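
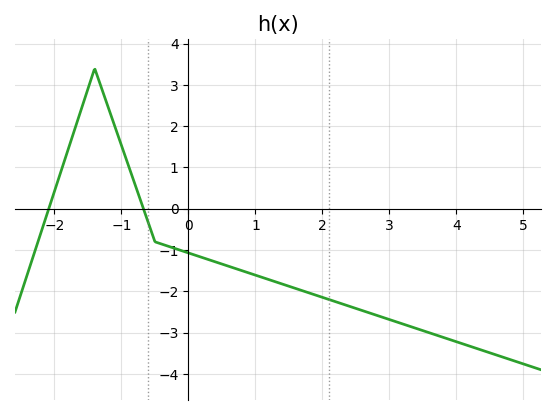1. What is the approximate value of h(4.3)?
-3.4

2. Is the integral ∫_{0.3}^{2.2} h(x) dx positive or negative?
negative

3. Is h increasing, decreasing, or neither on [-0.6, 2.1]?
decreasing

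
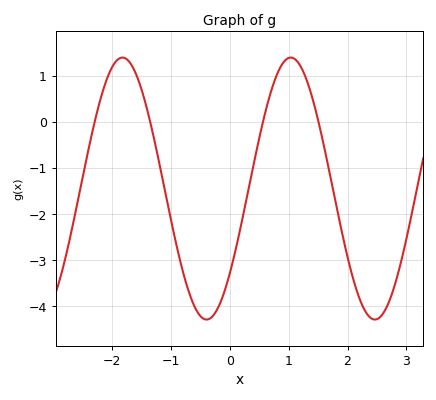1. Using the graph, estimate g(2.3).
-4.1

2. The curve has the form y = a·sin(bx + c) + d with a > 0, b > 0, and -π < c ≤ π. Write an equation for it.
y = 2.84sin(2.2x - 0.71) - 1.45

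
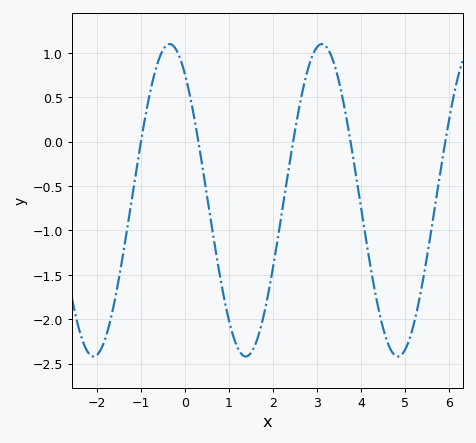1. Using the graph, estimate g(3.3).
1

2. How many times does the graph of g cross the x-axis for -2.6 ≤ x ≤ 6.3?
5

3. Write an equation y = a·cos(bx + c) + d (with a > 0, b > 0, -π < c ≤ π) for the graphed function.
y = 1.76cos(1.8x + 0.63) - 0.66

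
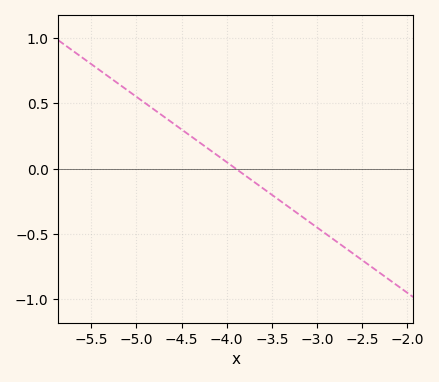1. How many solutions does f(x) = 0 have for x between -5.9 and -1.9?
1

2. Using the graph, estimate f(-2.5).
-0.7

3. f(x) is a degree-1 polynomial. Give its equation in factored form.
y = -0.5(x + 3.9)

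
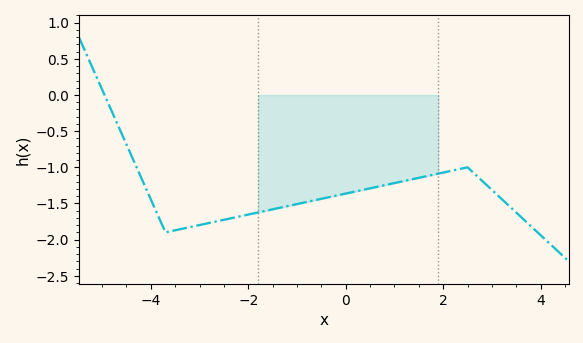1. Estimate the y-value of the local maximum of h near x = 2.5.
-1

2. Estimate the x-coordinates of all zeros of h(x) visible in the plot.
-4.95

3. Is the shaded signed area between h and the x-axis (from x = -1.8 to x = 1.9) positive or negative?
negative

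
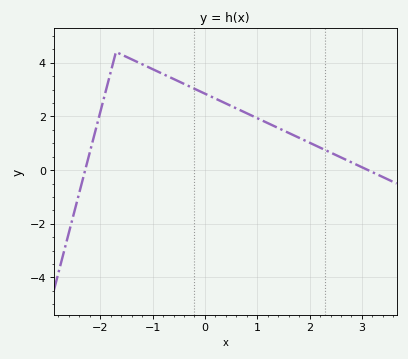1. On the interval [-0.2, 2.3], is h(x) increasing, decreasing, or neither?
decreasing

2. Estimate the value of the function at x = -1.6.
4.4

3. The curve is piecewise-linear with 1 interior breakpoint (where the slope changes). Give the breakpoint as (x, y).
(-1.7, 4.4)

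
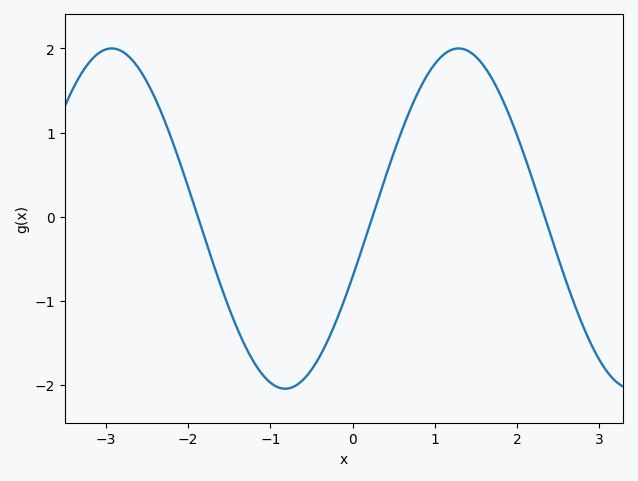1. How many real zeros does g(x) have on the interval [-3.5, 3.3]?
3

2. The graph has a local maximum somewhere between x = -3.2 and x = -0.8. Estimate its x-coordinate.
-2.9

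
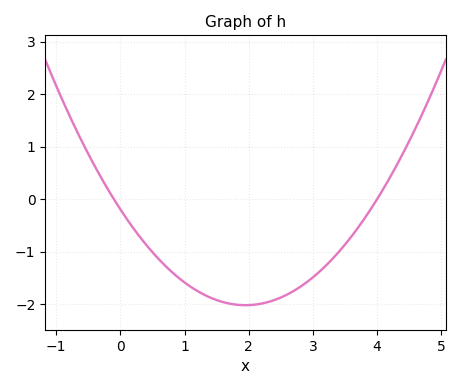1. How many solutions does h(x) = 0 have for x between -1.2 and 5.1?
2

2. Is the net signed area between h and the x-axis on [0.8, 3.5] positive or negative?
negative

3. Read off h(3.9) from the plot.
-0.192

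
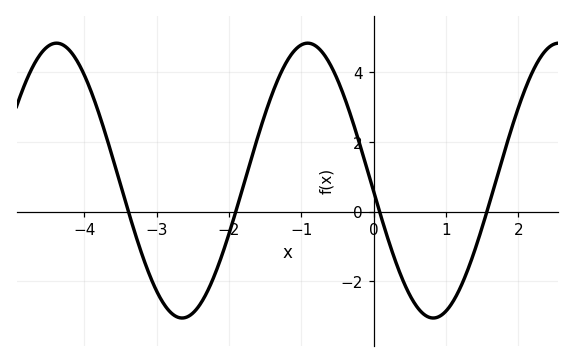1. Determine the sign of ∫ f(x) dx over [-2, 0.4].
positive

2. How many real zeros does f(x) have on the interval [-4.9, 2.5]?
4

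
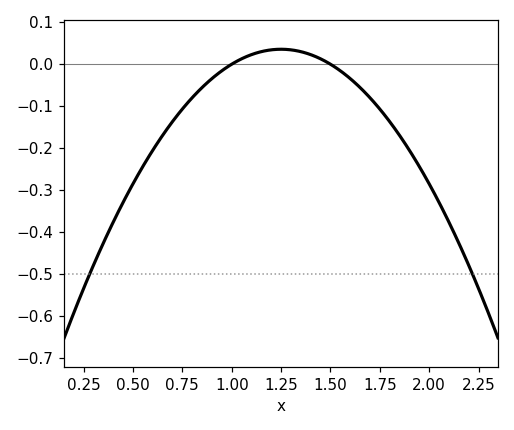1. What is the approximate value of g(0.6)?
-0.21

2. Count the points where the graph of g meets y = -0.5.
2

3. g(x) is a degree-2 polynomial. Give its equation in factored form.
y = -0.57(x - 1)(x - 1.5)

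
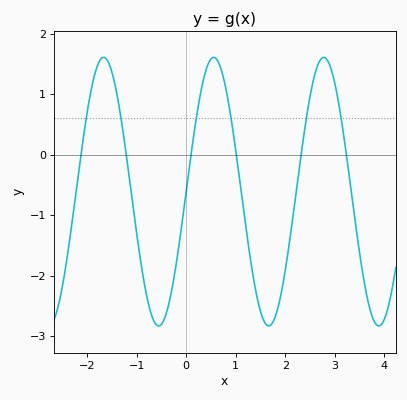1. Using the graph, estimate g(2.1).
-1.4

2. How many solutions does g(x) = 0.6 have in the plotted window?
6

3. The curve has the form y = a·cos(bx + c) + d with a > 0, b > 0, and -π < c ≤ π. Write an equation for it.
y = 2.22cos(2.8x - 1.6) - 0.61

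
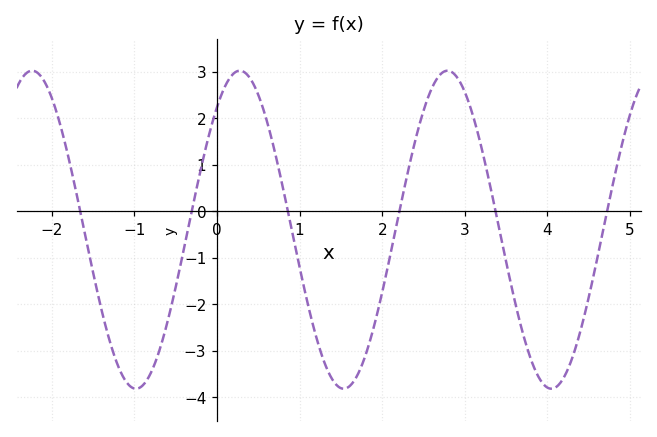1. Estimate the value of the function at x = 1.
-1.2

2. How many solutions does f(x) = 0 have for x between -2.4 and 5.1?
6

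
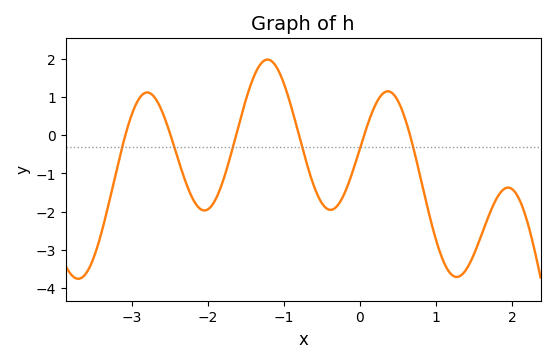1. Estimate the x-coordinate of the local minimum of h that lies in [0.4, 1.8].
1.3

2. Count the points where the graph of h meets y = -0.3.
6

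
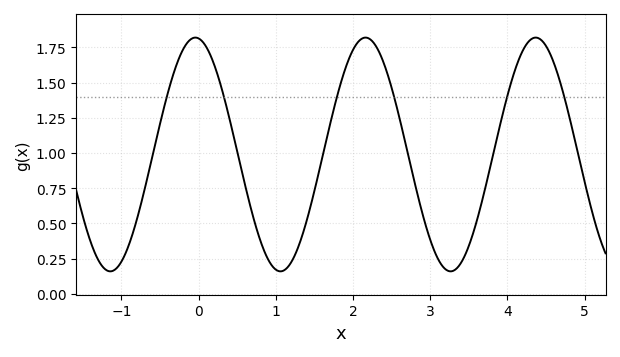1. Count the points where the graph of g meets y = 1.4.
6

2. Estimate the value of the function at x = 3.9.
1.19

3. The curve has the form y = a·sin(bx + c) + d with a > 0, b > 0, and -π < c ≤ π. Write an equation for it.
y = 0.83sin(2.85x + 1.69) + 0.99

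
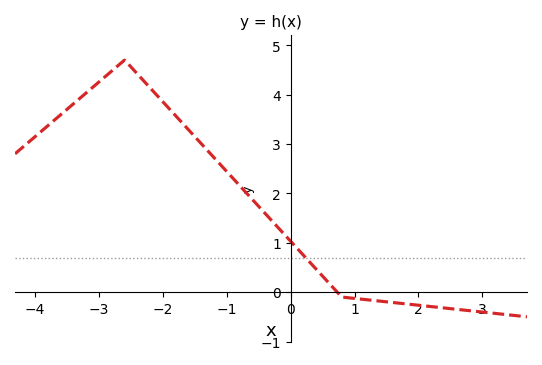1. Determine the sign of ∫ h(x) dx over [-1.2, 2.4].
positive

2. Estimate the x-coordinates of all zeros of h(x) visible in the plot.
0.729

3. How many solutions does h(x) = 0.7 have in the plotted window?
1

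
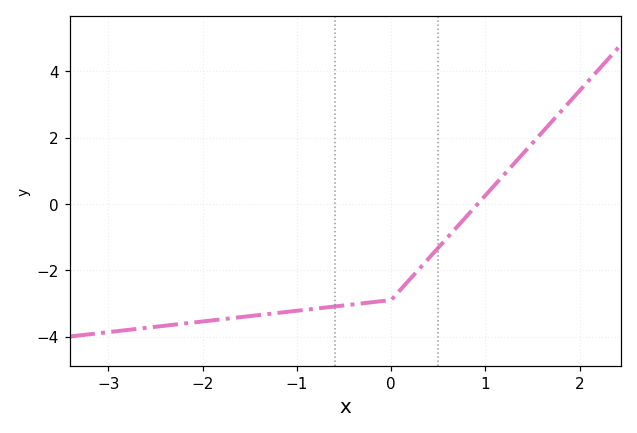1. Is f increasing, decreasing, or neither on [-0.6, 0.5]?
increasing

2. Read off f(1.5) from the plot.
1.8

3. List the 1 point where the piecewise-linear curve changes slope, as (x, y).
(0, -2.9)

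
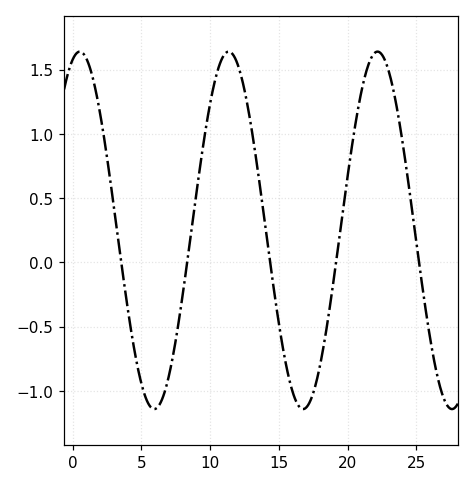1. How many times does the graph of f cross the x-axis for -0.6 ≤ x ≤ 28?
5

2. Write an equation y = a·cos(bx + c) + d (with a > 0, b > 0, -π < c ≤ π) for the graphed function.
y = 1.39cos(0.58x - 0.3) + 0.25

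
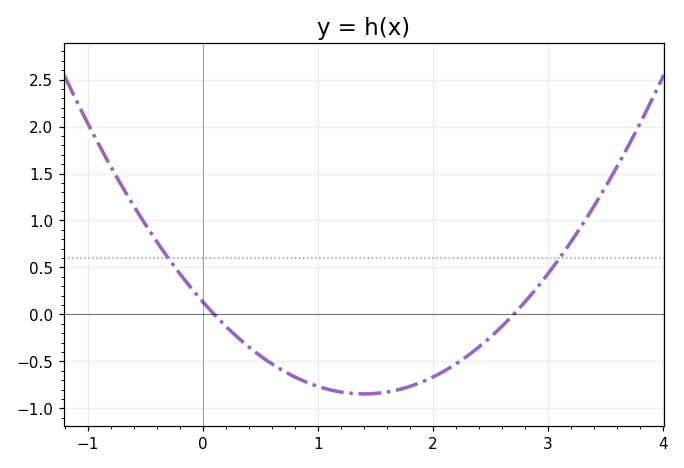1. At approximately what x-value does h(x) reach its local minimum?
1.4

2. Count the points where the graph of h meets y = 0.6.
2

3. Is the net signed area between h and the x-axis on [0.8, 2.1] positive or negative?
negative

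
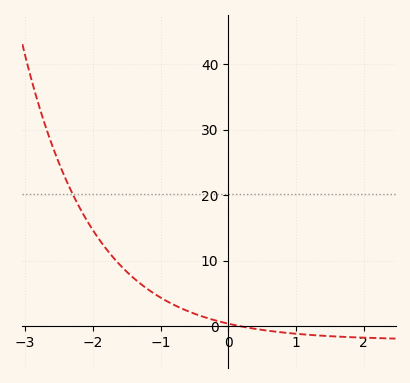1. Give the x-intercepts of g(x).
0.173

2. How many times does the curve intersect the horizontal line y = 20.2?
1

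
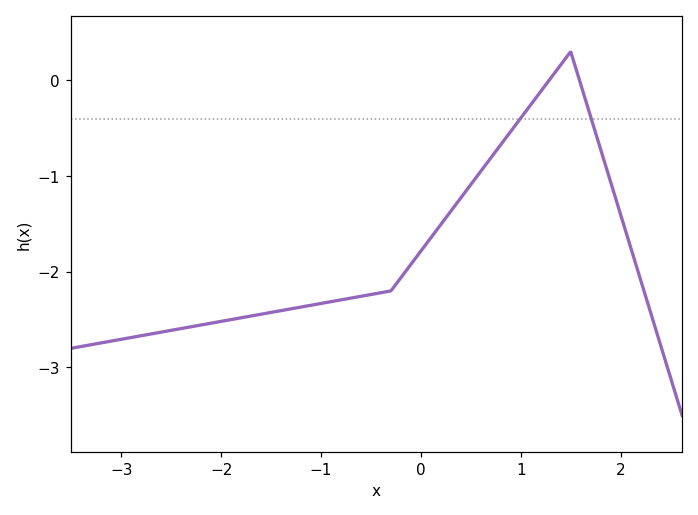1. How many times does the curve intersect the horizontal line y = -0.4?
2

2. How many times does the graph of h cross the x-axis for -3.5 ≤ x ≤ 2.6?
2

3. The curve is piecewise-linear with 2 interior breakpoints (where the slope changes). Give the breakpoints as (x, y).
(-0.3, -2.2); (1.5, 0.3)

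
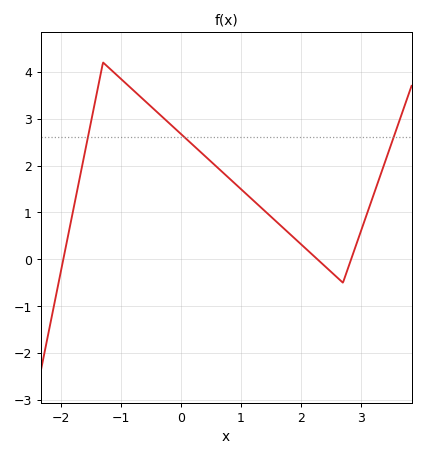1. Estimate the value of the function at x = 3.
0.6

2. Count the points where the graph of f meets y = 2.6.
3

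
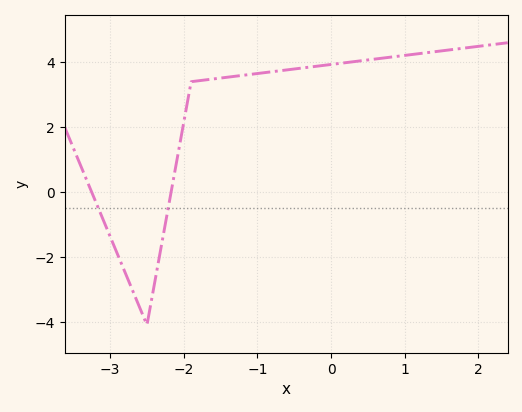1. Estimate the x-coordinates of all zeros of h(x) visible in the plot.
-3.3, -2.2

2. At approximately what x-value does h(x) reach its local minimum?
-2.5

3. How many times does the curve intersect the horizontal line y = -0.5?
2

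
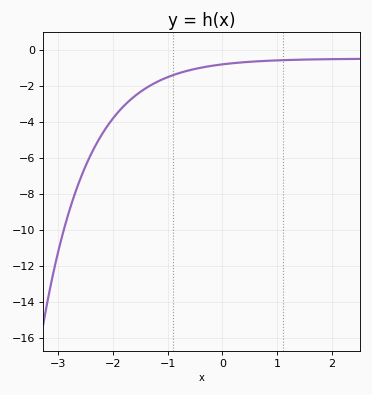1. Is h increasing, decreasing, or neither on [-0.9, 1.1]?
increasing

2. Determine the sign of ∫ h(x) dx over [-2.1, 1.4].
negative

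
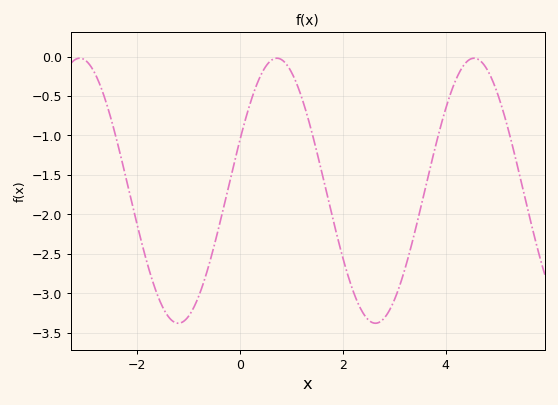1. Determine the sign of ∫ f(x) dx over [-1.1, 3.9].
negative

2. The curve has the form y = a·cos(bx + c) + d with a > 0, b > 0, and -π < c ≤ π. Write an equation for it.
y = 1.68cos(1.6x - 1.2) - 1.7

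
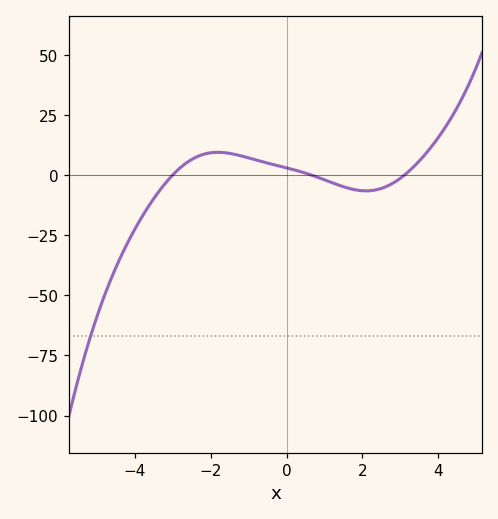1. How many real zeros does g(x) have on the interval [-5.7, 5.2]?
3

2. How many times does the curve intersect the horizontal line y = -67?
1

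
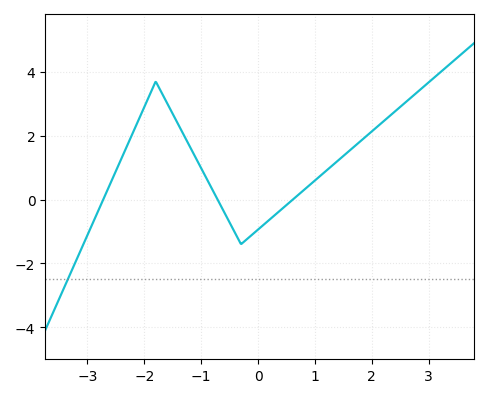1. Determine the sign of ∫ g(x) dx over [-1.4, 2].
positive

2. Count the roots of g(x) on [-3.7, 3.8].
3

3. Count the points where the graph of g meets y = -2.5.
1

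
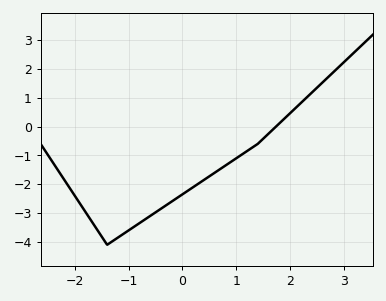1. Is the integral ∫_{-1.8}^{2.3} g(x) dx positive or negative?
negative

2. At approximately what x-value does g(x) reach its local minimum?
-1.4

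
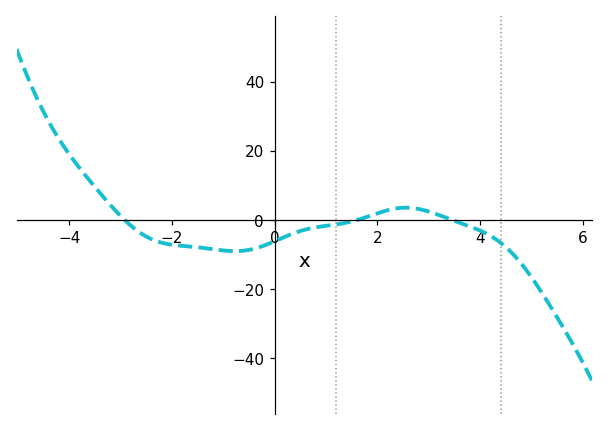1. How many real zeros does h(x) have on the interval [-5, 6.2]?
3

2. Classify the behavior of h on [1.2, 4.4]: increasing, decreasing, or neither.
neither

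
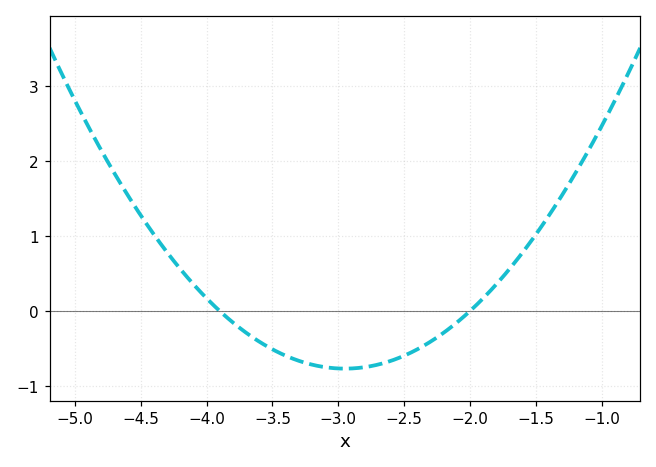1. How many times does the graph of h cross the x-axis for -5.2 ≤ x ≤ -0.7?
2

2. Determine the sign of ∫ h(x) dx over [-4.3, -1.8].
negative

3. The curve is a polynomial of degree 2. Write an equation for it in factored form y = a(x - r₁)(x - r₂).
y = 0.85(x + 3.9)(x + 2)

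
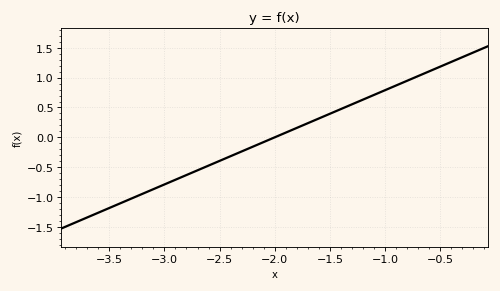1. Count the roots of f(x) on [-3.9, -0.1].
1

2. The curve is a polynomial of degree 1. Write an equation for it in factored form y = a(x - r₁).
y = 0.79(x + 2)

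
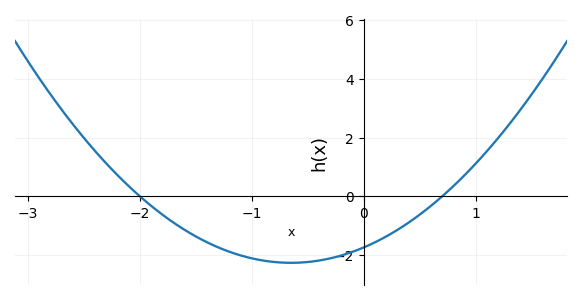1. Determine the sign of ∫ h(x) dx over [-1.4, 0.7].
negative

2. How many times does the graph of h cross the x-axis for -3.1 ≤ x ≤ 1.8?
2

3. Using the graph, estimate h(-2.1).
0.4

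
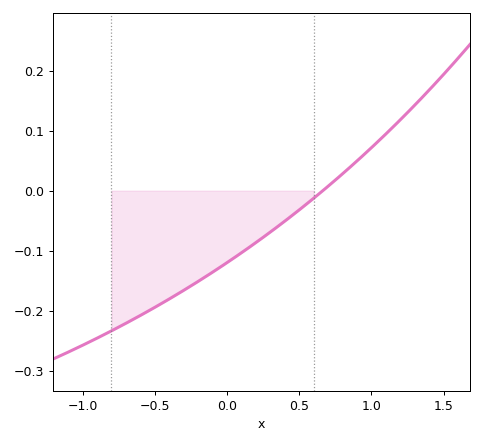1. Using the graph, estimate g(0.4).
-0.05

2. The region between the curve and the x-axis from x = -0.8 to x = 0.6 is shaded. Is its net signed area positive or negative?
negative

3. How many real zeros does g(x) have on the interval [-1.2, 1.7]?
1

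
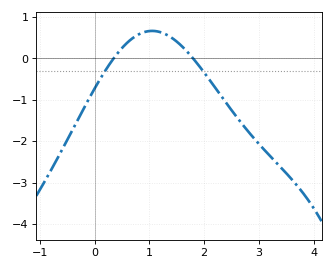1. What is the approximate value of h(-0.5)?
-2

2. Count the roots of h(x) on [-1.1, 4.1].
2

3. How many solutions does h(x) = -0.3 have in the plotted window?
2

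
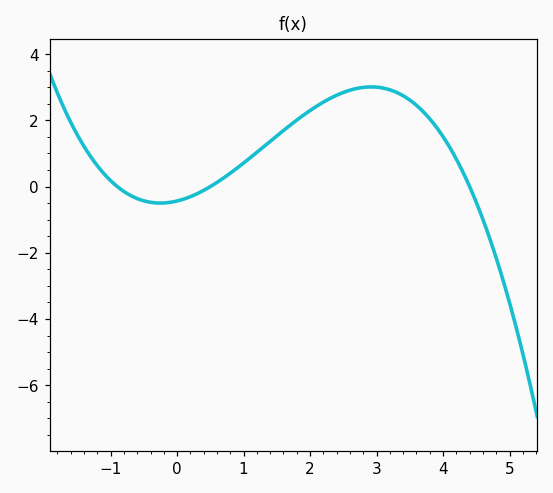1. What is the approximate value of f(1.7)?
1.85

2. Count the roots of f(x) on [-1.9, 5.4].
3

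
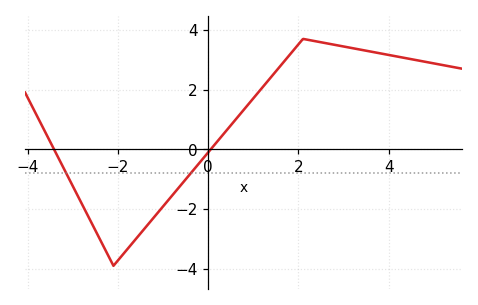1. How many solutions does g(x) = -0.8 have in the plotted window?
2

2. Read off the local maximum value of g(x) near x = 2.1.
3.6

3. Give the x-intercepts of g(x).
-3.4, 0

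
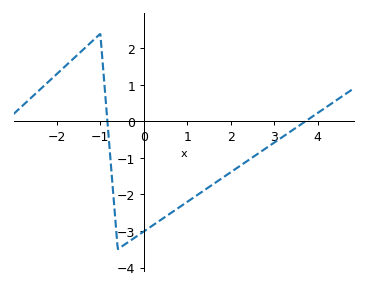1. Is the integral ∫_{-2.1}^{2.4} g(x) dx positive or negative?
negative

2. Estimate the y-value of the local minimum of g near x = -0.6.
-3.5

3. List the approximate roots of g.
-0.8, 3.8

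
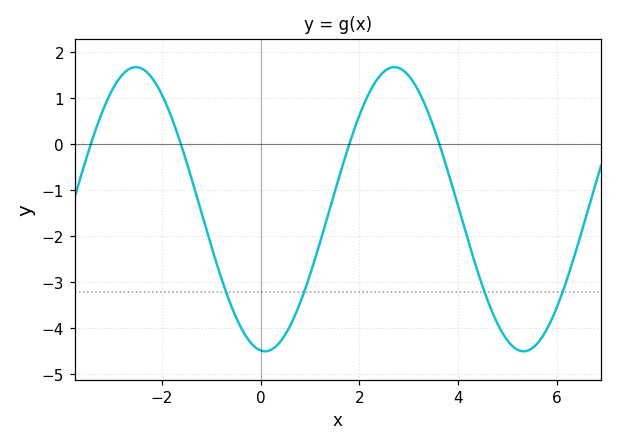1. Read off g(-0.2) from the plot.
-4.31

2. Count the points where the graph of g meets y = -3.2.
4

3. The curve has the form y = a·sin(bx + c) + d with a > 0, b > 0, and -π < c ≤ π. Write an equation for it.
y = 3.09sin(1.2x - 1.68) - 1.41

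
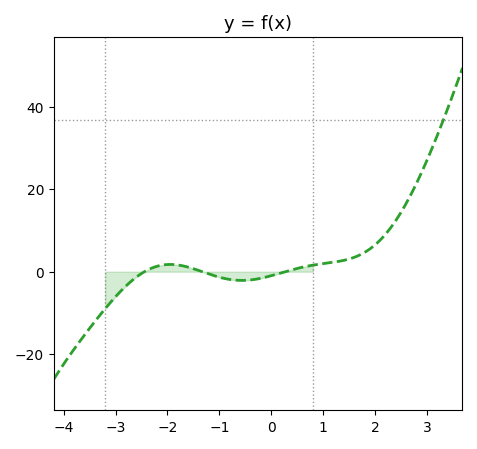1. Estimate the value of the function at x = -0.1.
-1.3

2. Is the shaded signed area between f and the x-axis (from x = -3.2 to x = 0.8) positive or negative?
negative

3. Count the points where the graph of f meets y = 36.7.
1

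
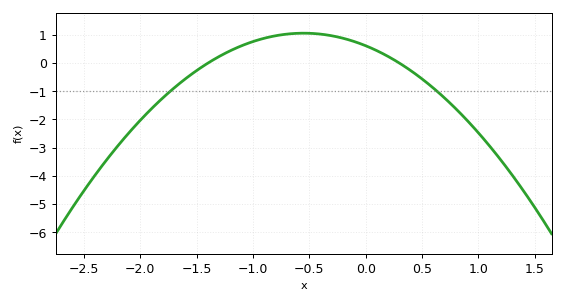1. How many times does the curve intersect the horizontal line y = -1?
2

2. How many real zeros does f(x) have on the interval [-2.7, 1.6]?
2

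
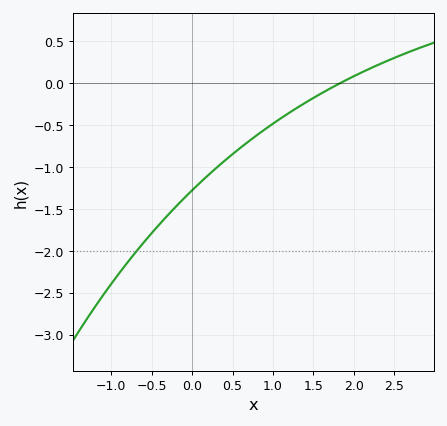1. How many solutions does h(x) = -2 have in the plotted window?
1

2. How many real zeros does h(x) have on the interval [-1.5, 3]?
1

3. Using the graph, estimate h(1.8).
-0.017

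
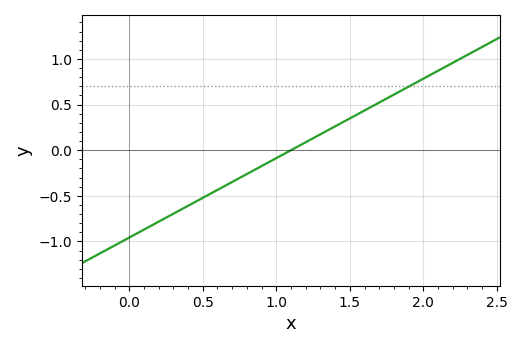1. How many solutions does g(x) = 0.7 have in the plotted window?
1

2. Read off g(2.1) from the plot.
0.85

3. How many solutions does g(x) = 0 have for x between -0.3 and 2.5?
1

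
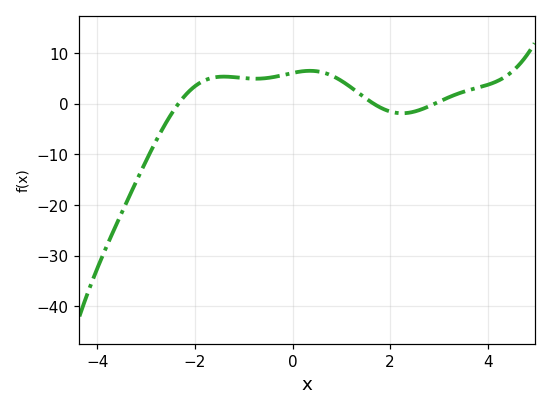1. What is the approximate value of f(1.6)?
0.419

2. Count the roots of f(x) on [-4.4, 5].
3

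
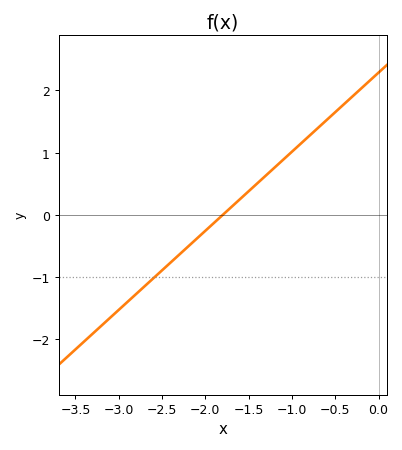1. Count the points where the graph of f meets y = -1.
1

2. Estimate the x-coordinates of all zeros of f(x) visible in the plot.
-1.8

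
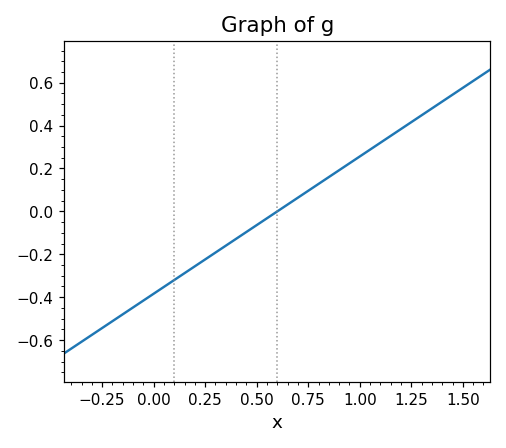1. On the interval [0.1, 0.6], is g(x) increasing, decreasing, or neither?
increasing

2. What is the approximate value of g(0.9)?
0.2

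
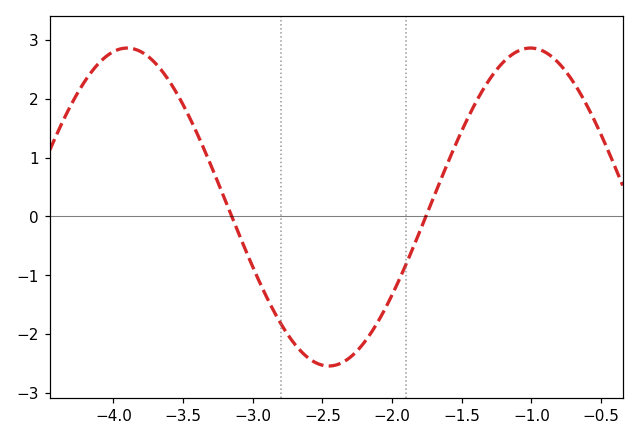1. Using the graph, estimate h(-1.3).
2.33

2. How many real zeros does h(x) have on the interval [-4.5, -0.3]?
2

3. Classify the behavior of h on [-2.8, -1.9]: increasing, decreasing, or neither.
neither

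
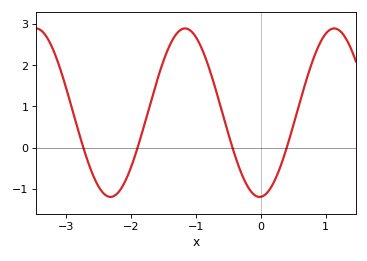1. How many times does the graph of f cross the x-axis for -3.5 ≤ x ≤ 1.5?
4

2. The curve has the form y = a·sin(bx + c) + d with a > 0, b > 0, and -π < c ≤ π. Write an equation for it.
y = 2.04sin(2.7x - 1.5) + 0.85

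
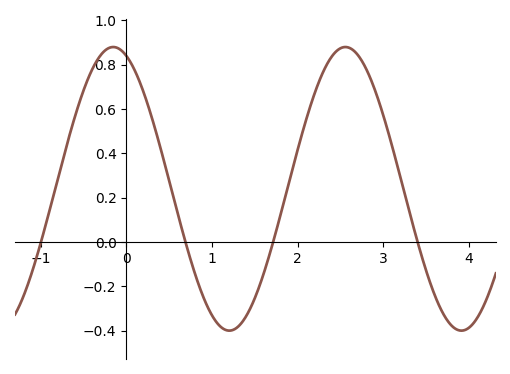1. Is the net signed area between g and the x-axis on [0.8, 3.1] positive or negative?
positive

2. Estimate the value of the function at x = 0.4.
0.424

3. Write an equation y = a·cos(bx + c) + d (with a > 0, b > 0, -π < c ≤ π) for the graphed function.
y = 0.64cos(2.32x + 0.352) + 0.24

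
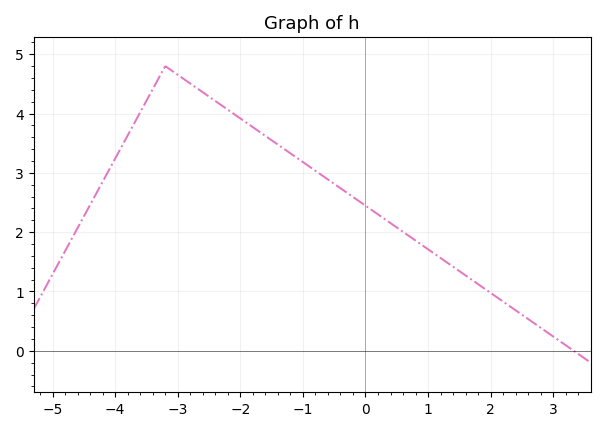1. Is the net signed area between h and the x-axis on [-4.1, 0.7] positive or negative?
positive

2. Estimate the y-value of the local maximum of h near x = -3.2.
4.8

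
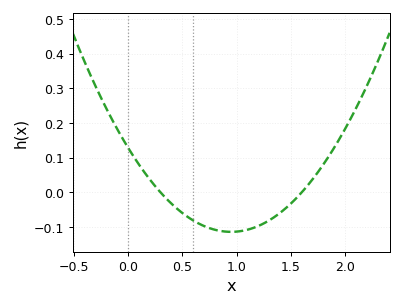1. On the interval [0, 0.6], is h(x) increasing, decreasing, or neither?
decreasing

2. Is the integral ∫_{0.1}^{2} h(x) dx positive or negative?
negative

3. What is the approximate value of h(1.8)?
0.081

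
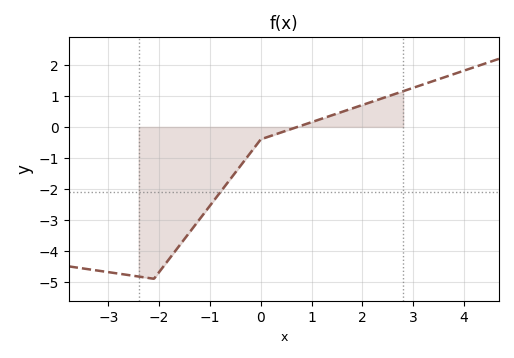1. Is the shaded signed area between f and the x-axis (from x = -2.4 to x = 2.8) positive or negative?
negative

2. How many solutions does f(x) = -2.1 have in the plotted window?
1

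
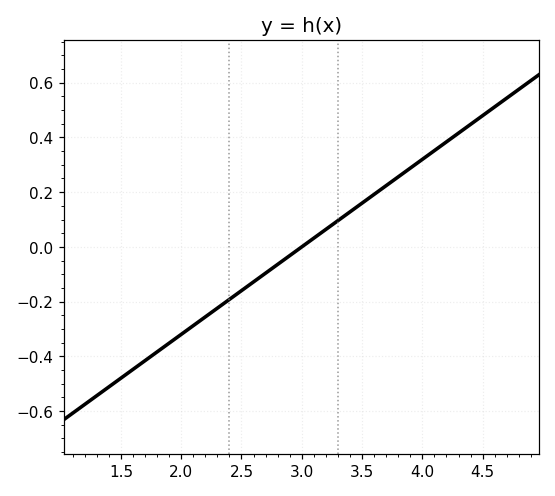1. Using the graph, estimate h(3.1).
0.04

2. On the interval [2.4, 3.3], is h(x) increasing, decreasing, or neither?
increasing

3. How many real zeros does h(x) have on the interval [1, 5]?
1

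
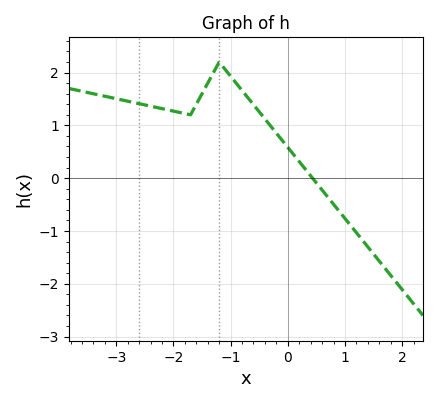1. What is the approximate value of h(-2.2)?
1.3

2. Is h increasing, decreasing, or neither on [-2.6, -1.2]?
neither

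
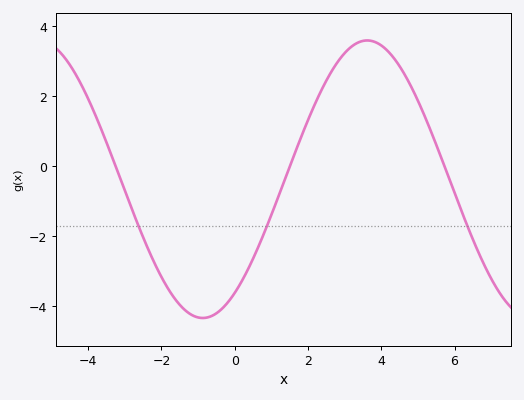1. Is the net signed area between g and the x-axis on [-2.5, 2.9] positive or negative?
negative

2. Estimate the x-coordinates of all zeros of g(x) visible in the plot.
-3.2, 1.6, 5.8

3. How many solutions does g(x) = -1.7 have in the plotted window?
3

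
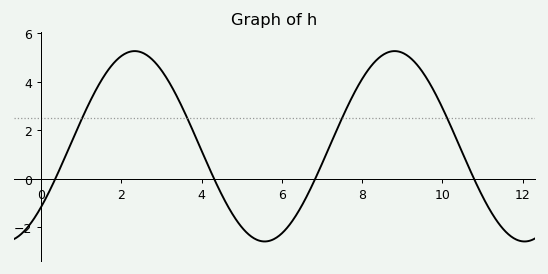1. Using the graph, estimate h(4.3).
0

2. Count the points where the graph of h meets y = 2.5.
4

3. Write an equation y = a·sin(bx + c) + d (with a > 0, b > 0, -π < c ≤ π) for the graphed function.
y = 3.92sin(0.97x - 0.69) + 1.34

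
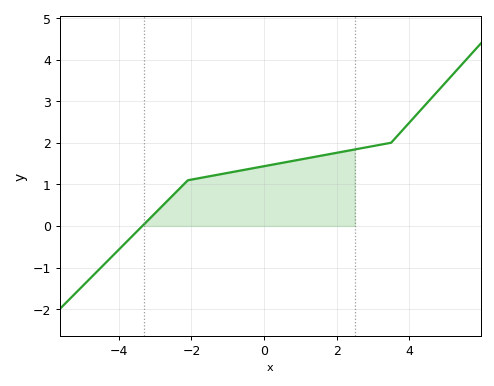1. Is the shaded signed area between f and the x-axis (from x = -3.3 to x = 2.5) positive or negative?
positive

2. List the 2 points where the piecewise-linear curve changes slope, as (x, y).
(-2.1, 1.1); (3.5, 2)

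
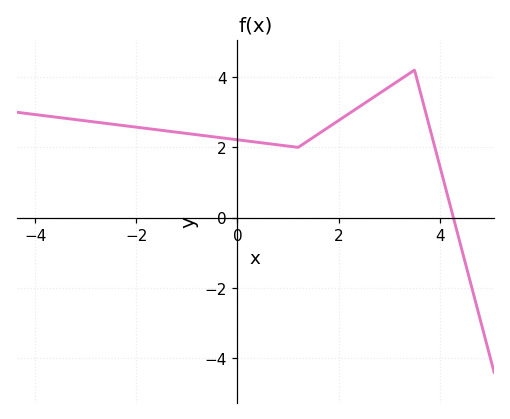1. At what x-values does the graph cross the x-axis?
4.27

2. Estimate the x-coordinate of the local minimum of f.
1.2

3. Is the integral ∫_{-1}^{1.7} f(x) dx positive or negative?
positive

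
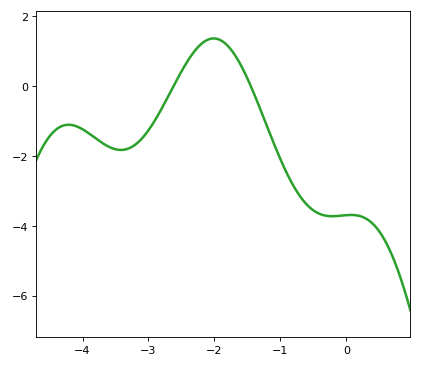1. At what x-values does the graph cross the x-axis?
-2.6, -1.4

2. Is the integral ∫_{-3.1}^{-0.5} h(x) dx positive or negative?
negative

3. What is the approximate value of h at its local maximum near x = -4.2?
-1.2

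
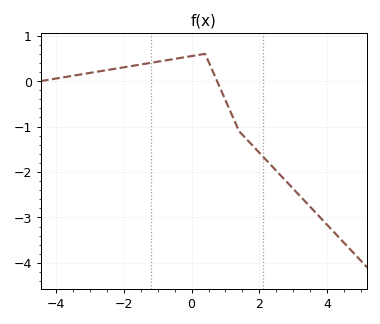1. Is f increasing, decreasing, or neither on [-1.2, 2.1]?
neither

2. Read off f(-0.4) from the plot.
0.5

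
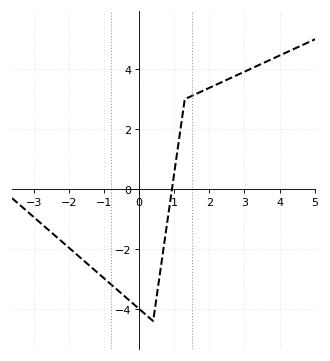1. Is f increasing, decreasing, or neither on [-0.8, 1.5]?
neither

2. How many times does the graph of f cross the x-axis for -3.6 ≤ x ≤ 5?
1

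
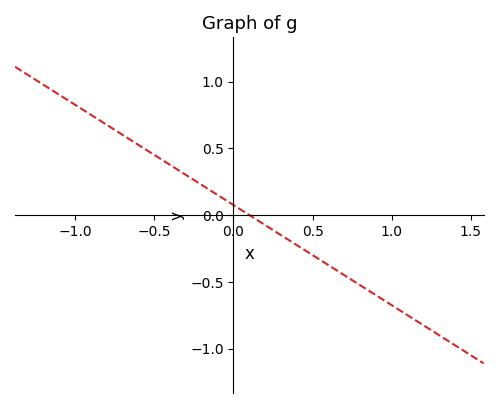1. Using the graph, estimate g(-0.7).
0.6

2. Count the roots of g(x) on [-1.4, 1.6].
1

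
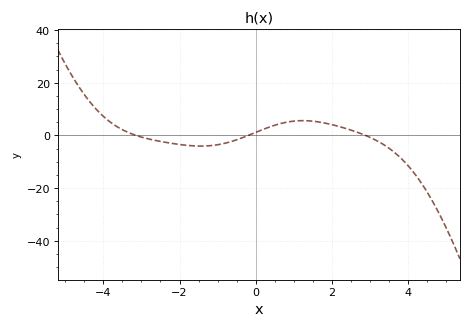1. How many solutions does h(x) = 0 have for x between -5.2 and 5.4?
3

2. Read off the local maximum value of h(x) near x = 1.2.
6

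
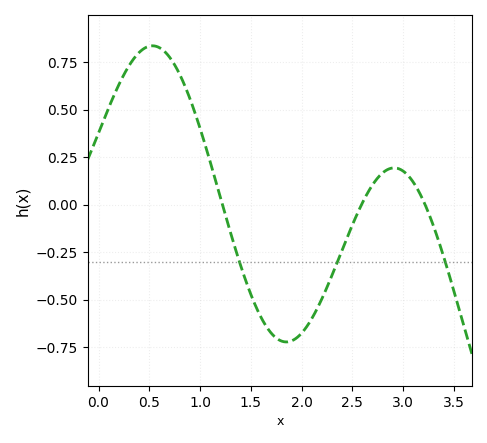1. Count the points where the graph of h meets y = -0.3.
3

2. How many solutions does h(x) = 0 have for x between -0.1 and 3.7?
3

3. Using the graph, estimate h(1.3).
-0.148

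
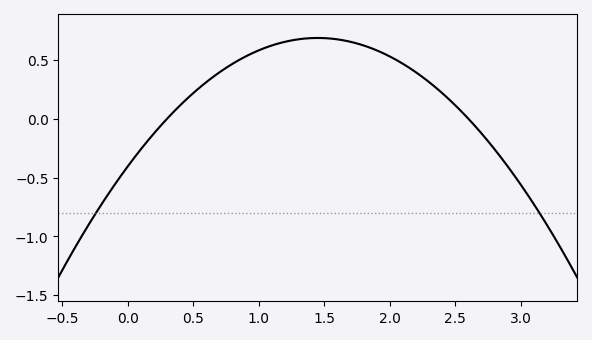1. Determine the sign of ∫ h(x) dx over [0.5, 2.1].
positive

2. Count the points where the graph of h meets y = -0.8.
2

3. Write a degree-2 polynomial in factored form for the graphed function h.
y = -0.52(x - 0.3)(x - 2.6)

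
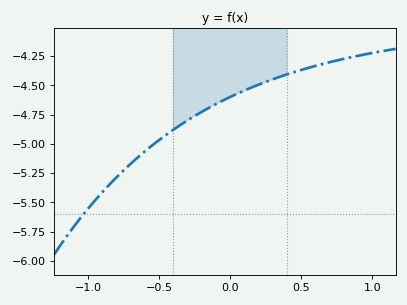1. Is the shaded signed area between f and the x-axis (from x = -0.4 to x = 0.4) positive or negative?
negative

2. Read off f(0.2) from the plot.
-4.5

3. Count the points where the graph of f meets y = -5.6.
1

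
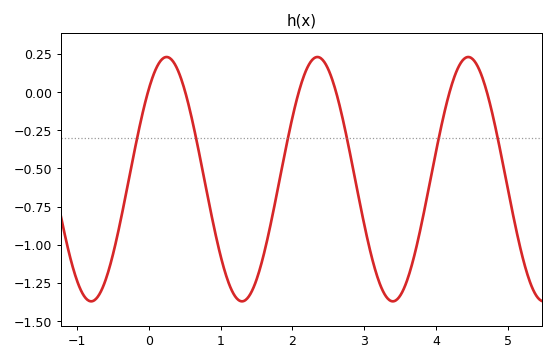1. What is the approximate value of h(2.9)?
-0.632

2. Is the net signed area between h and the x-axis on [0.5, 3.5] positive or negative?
negative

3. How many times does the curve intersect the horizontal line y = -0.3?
6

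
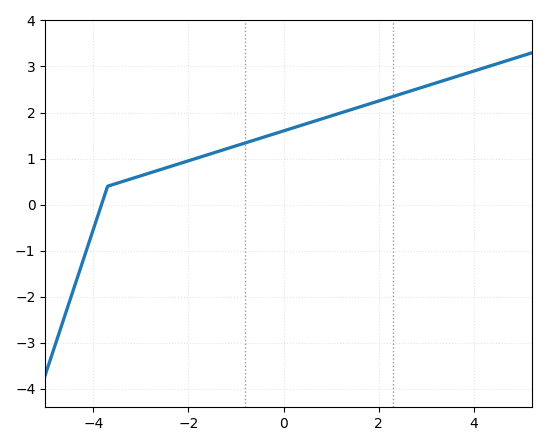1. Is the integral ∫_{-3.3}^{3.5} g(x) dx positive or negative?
positive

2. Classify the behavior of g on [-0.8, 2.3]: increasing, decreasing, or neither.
increasing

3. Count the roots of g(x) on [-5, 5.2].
1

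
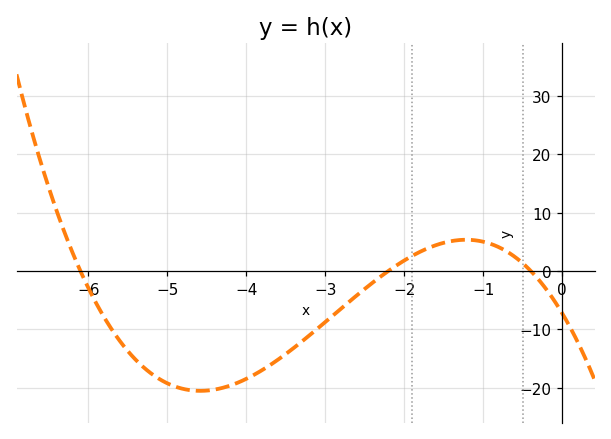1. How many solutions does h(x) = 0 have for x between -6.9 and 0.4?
3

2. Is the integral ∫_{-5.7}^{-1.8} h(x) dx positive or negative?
negative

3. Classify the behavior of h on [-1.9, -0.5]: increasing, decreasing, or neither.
neither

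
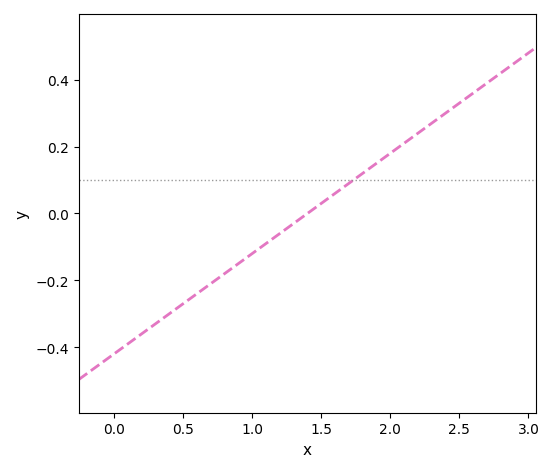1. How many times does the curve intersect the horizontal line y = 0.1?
1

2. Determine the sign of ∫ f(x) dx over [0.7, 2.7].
positive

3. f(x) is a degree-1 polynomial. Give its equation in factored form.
y = 0.3(x - 1.4)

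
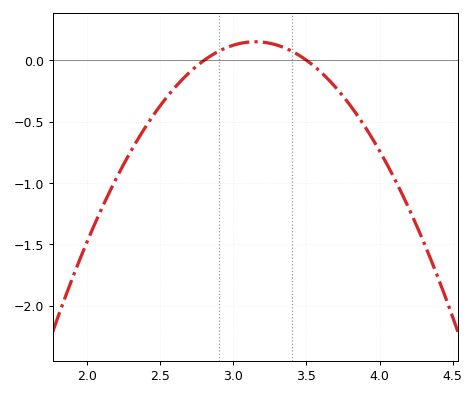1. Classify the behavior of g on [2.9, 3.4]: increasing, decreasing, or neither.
neither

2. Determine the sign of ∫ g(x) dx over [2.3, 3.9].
negative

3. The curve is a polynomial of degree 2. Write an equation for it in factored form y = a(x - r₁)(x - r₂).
y = -1.23(x - 2.8)(x - 3.5)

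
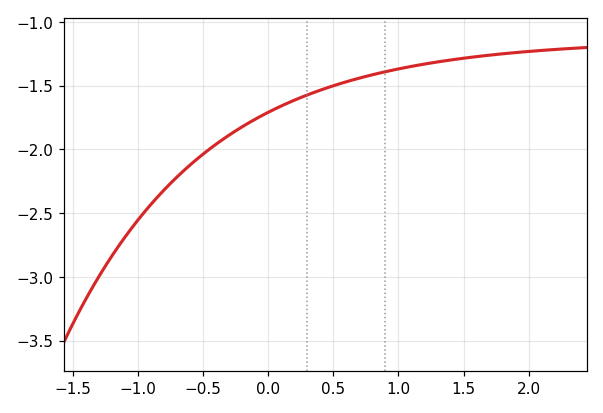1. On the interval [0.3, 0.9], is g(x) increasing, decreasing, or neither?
increasing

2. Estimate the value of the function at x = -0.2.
-1.8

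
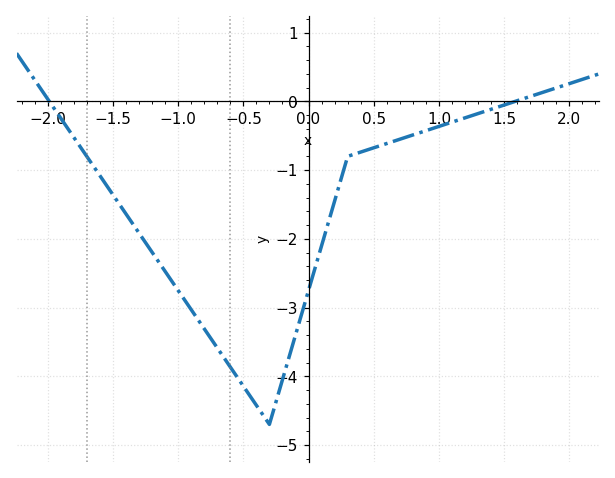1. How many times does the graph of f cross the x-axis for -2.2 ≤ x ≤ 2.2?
2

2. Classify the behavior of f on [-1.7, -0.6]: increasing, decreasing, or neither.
decreasing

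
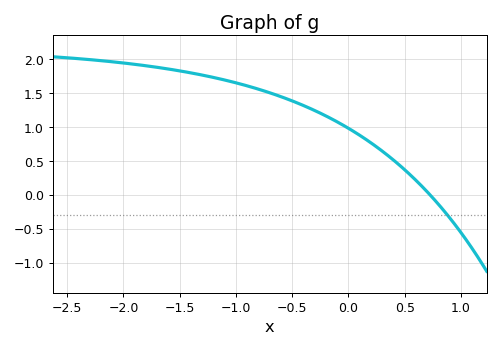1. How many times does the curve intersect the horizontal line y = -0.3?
1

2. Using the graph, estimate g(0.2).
0.75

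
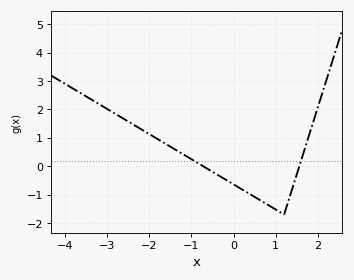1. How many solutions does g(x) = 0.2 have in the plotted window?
2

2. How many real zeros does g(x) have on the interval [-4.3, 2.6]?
2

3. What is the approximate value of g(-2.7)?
1.75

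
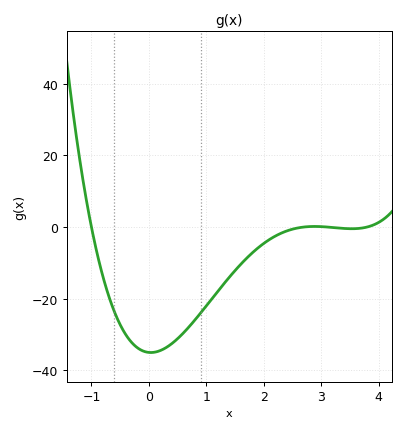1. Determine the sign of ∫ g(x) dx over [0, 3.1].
negative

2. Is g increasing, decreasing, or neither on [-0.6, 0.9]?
neither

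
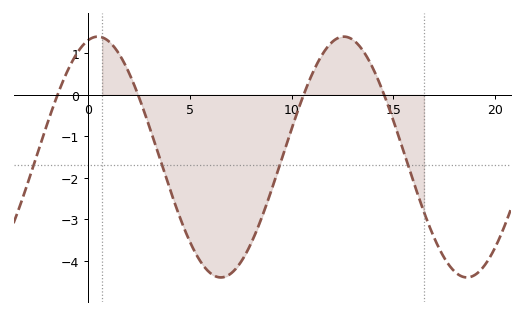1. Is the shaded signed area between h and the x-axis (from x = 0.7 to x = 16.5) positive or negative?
negative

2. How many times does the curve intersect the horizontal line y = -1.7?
4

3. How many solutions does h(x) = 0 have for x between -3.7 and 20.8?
4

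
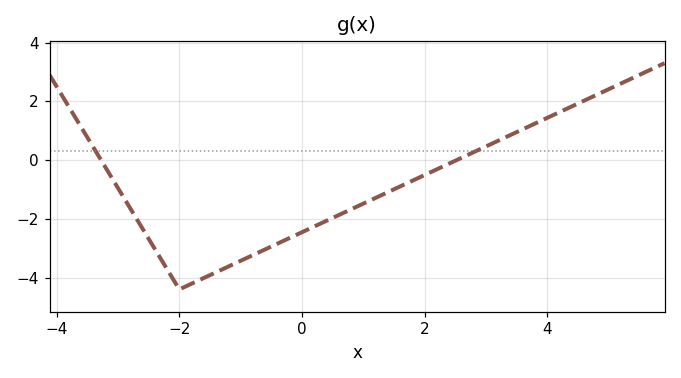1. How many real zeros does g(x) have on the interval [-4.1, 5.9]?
2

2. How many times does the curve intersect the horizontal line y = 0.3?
2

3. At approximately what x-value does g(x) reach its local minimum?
-2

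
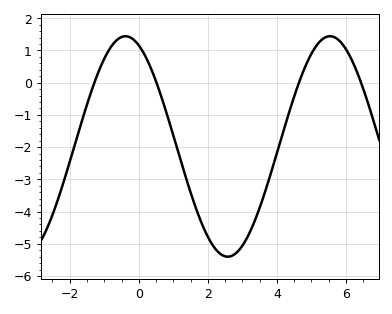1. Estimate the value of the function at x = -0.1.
1.3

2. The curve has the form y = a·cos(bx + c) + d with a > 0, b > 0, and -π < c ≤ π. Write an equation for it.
y = 3.42cos(1.1x + 0.41) - 1.98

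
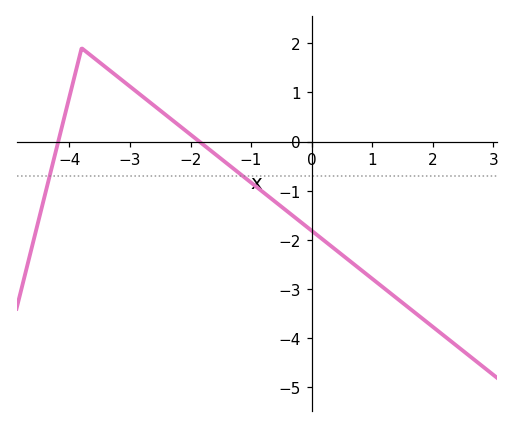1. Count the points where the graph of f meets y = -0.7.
2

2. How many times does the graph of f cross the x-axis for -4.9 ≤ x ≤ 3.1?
2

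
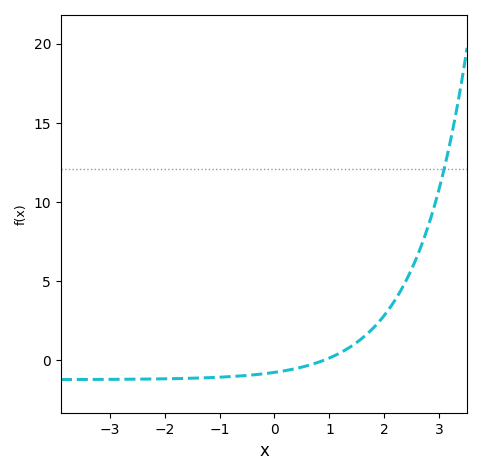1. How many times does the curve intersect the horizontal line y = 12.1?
1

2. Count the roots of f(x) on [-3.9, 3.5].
1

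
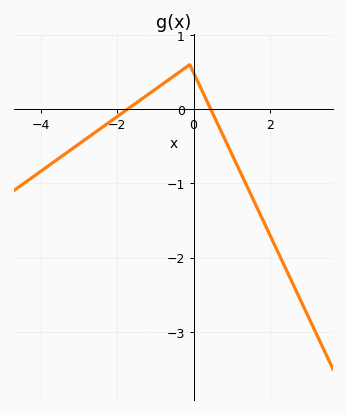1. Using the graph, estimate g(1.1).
-0.713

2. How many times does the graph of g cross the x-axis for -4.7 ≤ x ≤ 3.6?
2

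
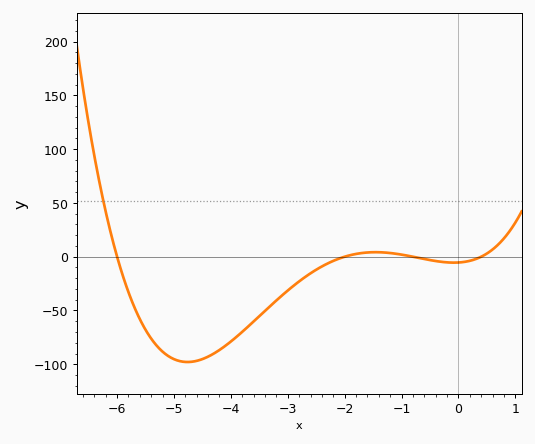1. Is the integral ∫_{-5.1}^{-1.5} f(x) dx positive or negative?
negative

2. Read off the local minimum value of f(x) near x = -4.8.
-97.9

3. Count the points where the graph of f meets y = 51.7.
1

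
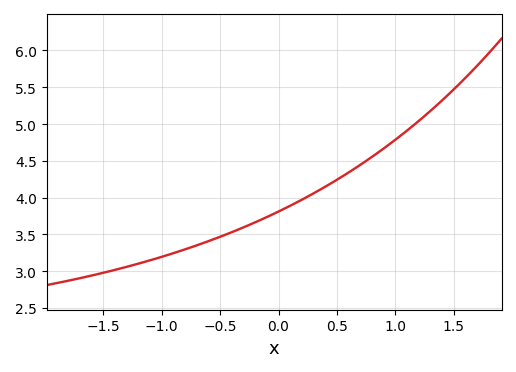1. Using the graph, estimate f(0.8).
4.55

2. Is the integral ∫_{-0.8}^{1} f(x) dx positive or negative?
positive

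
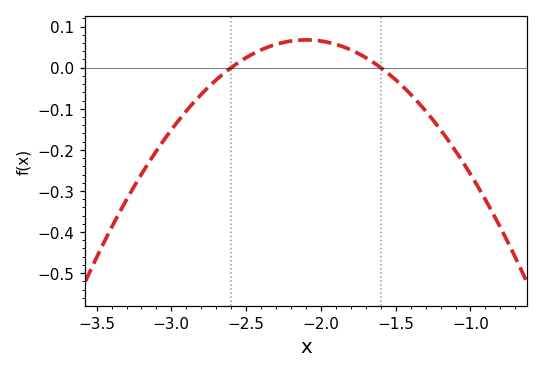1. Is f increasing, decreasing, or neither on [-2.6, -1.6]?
neither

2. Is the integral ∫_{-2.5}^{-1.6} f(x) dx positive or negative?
positive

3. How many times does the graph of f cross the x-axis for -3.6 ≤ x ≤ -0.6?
2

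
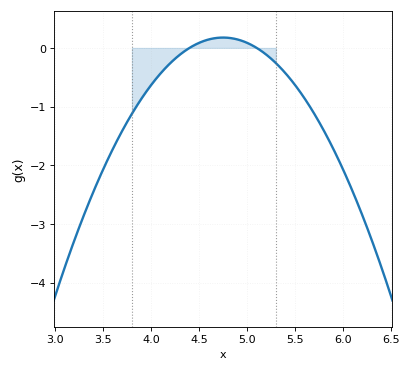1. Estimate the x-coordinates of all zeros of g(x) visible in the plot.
4.4, 5.1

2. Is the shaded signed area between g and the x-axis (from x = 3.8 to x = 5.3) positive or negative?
negative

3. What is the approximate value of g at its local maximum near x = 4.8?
0.2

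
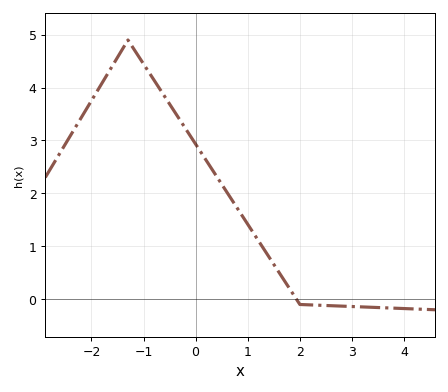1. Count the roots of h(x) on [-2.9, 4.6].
1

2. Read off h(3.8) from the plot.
-0.2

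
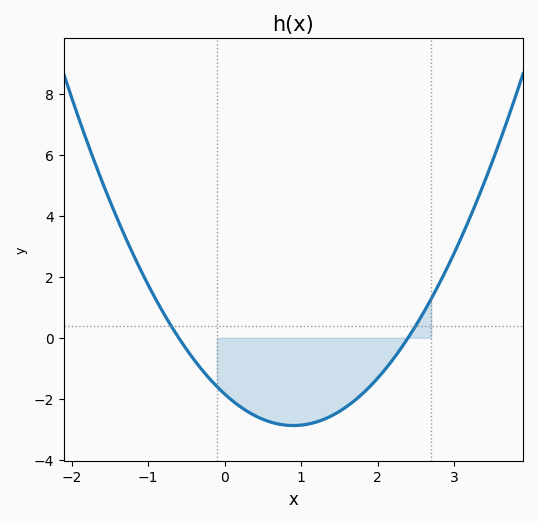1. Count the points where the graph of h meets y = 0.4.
2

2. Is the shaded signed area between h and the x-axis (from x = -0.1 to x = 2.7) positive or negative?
negative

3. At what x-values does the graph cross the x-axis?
-0.6, 2.4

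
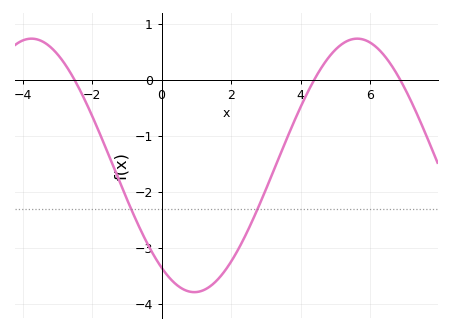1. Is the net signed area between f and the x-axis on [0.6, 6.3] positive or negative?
negative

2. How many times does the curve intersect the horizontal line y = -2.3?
2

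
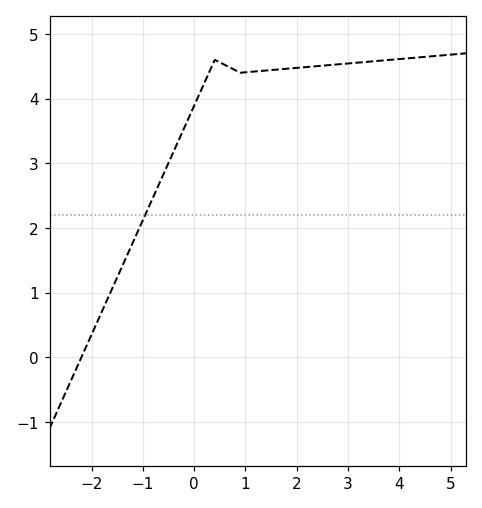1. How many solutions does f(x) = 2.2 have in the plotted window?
1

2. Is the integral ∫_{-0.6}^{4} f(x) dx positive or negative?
positive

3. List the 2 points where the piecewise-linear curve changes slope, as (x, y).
(0.4, 4.6); (0.9, 4.4)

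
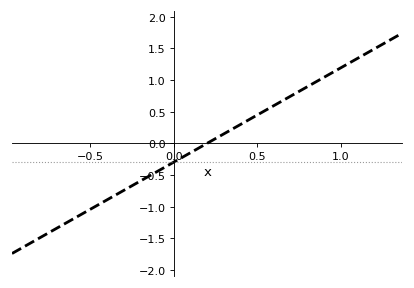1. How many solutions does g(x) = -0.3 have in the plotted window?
1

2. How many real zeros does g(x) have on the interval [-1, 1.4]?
1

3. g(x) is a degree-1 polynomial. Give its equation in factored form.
y = 1.49(x - 0.2)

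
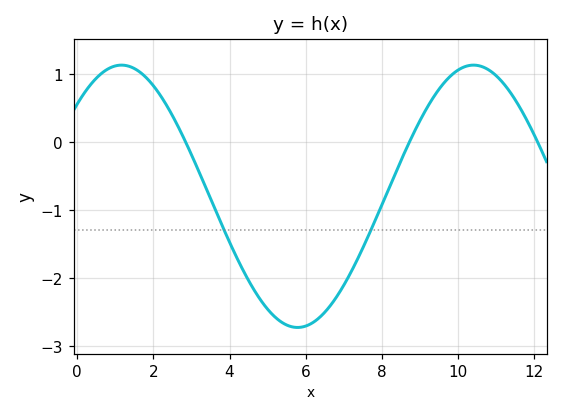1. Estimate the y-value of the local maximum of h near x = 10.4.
1.13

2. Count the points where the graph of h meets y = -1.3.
2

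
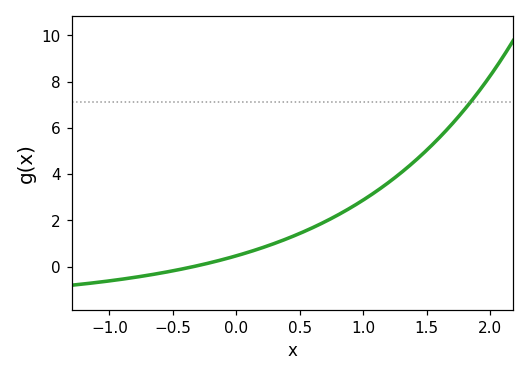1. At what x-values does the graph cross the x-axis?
-0.35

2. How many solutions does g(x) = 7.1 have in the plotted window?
1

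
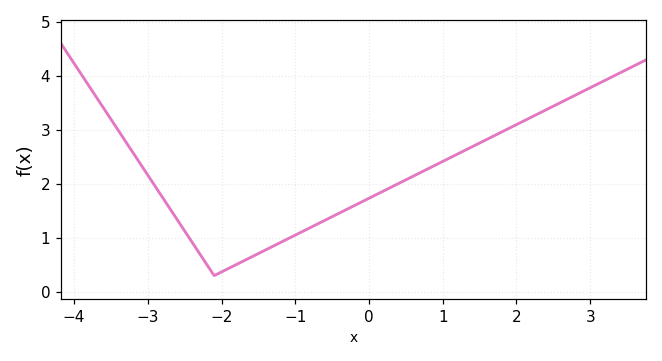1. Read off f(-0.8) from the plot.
1.19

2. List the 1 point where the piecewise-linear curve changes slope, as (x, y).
(-2.1, 0.3)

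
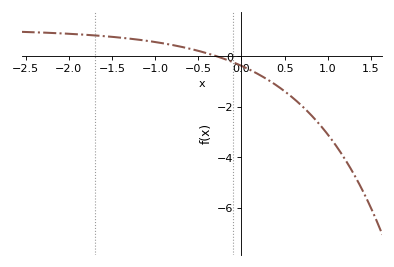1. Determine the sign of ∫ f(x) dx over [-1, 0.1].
positive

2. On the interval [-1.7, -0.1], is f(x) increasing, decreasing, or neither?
decreasing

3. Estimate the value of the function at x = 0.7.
-2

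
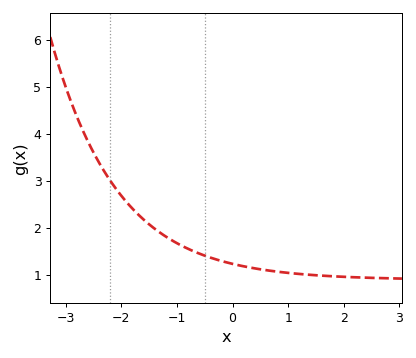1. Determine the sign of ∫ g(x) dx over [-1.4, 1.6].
positive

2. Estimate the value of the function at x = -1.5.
2.07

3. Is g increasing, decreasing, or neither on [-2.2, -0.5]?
decreasing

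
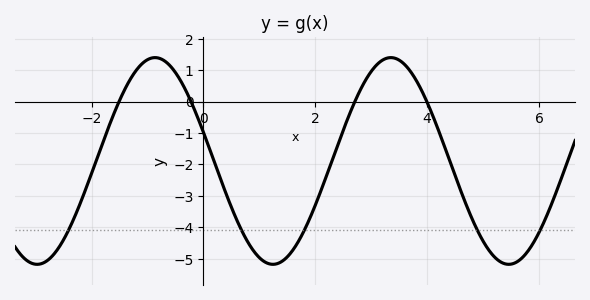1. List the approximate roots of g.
-1.6, -0.2, 2.8, 4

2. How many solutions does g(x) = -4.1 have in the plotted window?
5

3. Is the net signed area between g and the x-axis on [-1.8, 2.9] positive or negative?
negative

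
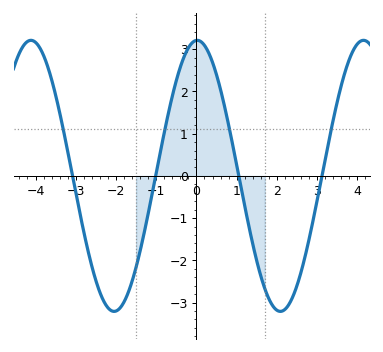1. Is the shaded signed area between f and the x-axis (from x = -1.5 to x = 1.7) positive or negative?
positive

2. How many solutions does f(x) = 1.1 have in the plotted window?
4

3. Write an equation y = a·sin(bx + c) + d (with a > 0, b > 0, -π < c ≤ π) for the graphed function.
y = 3.21sin(1.52x + 1.54) + 0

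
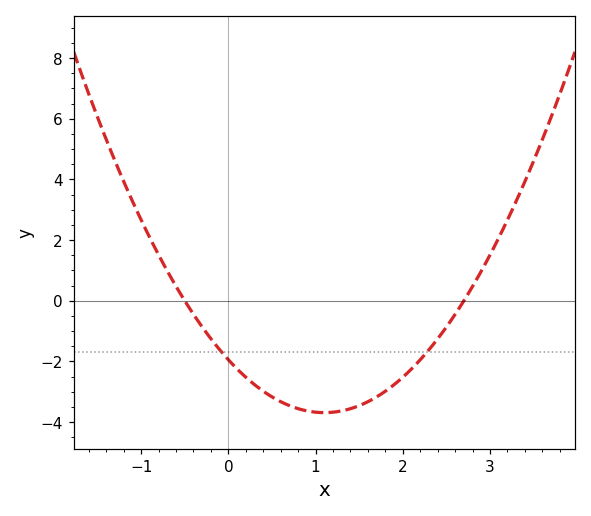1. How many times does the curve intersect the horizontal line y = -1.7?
2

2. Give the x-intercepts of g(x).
-0.5, 2.7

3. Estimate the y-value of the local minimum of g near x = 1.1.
-3.69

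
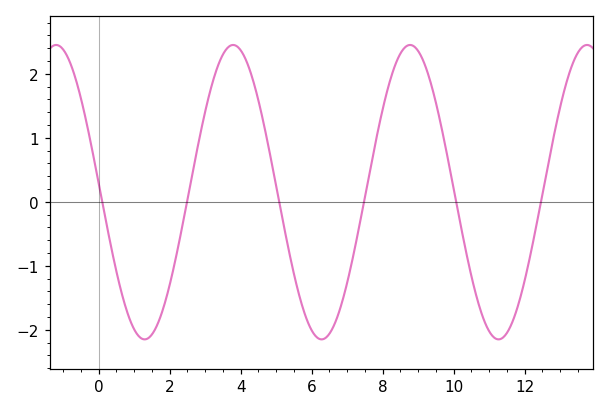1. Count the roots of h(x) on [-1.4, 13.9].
6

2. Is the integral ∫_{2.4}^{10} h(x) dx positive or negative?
positive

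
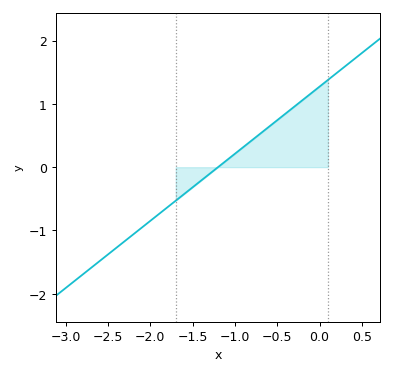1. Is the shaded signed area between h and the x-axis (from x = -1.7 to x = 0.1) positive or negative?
positive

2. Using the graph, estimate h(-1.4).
-0.2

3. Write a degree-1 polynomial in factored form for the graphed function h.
y = 1.06(x + 1.2)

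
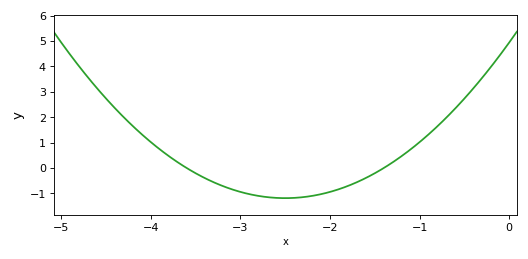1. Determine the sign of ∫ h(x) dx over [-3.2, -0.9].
negative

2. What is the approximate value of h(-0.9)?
1.32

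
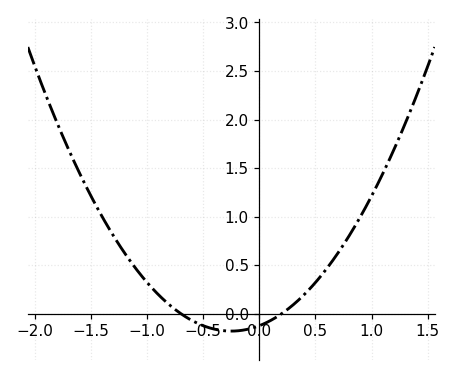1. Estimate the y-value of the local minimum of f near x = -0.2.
-0.18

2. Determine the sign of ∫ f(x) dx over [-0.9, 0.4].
negative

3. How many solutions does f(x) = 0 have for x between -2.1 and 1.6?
2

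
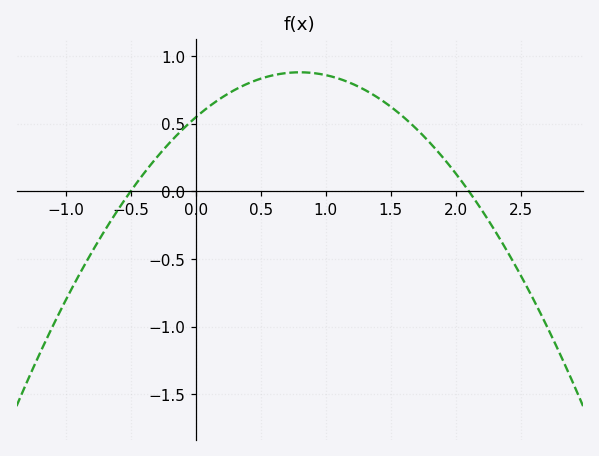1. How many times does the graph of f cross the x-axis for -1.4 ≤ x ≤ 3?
2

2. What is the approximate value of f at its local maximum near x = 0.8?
0.9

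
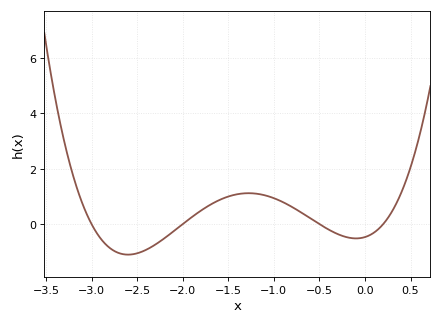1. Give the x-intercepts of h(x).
-3, -2, -0.5, 0.2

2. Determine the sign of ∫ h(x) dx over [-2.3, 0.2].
positive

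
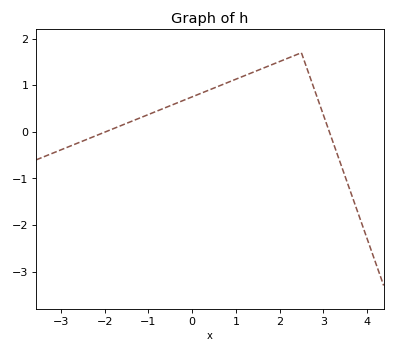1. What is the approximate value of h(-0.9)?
0.411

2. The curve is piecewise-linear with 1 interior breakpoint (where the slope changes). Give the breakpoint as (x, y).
(2.5, 1.7)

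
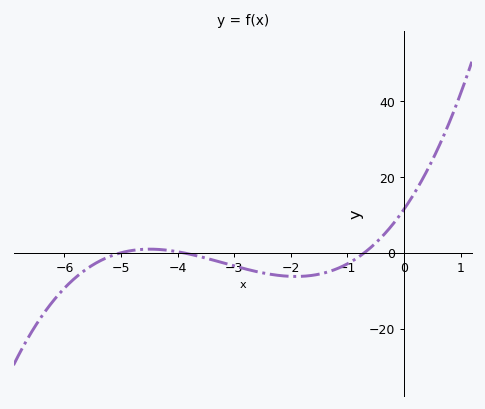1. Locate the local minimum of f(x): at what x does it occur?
-2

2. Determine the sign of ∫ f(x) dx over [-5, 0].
negative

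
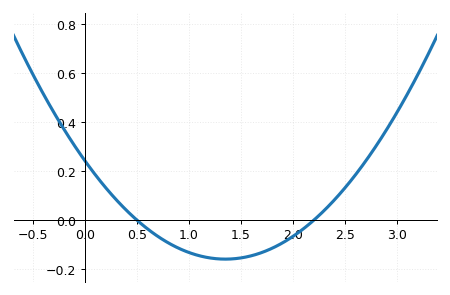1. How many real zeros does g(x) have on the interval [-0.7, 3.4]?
2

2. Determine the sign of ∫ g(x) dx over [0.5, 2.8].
negative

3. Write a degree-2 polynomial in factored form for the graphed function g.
y = 0.22(x - 0.5)(x - 2.2)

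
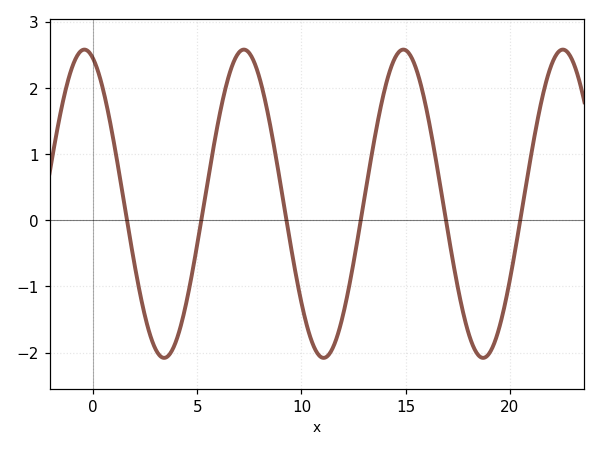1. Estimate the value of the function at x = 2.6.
-1.59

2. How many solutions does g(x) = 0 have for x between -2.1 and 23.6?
6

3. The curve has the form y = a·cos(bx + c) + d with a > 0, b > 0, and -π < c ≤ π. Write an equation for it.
y = 2.33cos(0.82x + 0.352) + 0.25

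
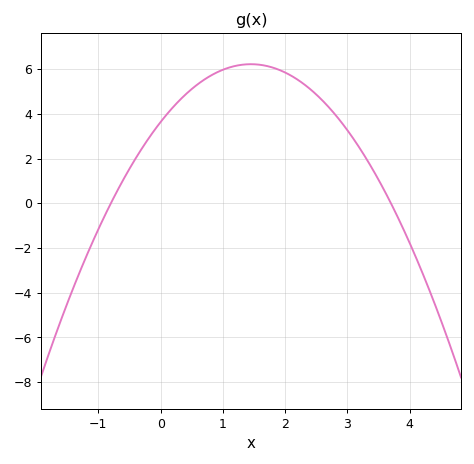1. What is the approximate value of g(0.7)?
5.54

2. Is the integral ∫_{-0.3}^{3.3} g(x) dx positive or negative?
positive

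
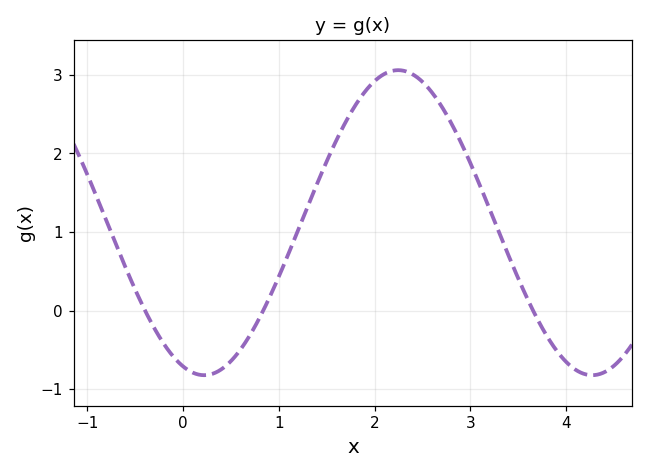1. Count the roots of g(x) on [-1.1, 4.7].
3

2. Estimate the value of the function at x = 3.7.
-0.104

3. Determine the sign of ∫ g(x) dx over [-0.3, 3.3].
positive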